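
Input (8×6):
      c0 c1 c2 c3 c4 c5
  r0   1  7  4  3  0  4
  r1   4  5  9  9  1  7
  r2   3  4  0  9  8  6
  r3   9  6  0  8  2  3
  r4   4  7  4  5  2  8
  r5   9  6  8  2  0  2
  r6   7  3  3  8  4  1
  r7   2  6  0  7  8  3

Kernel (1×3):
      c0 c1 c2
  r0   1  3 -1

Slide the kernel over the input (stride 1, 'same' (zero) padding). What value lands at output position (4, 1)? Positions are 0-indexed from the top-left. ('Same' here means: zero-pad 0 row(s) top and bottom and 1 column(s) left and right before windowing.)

The receptive field on the zero-padded input at this output position is [4 7 4]. Elementwise product with the kernel and sum: 4·1 + 7·3 + 4·-1.

21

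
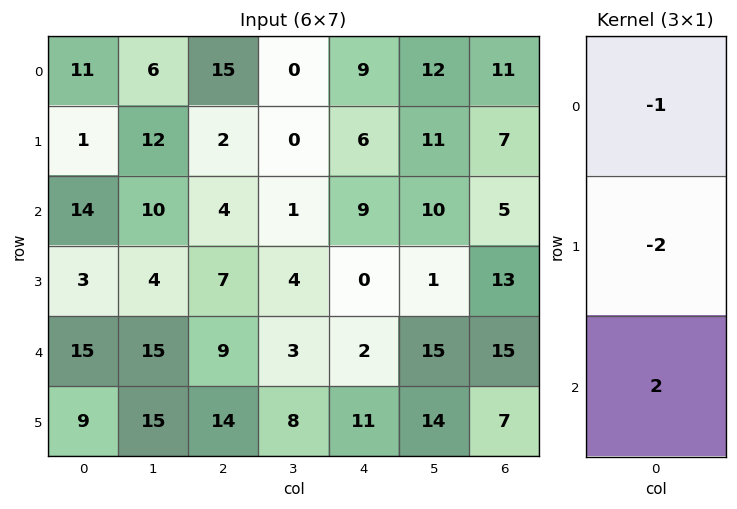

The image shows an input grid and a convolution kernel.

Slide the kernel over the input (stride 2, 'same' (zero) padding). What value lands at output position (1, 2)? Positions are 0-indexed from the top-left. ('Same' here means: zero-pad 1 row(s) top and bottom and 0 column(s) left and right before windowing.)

The receptive field on the zero-padded input at this output position is [6 / 9 / 0]. Elementwise product with the kernel and sum: 6·-1 + 9·-2 + 0·2.

-24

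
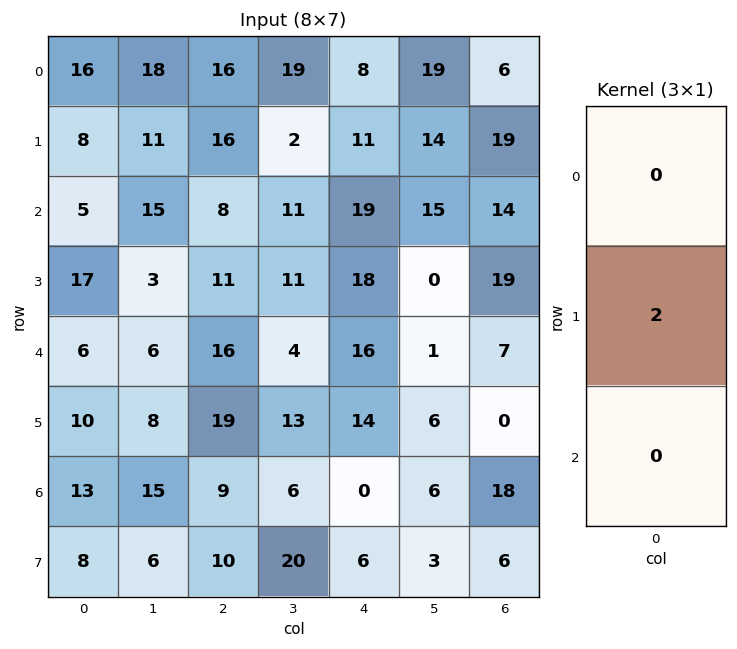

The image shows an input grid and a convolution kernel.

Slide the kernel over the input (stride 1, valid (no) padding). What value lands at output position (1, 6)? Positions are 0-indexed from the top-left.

28

The receptive field on the input at this output position is [19 / 14 / 19]. Elementwise product with the kernel and sum: 14·2.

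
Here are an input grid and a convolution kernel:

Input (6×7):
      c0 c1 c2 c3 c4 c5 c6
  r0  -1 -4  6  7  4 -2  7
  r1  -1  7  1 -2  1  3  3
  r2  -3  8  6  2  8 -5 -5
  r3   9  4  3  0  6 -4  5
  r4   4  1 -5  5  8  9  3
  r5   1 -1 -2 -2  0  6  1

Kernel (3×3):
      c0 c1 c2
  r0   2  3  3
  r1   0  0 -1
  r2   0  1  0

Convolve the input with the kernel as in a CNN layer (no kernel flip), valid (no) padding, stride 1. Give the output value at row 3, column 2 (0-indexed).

14

The receptive field on the input at this output position is [3 0 6 / -5 5 8 / -2 -2 0]. Elementwise product with the kernel and sum: 3·2 + 0·3 + 6·3 + 8·-1 + -2·1.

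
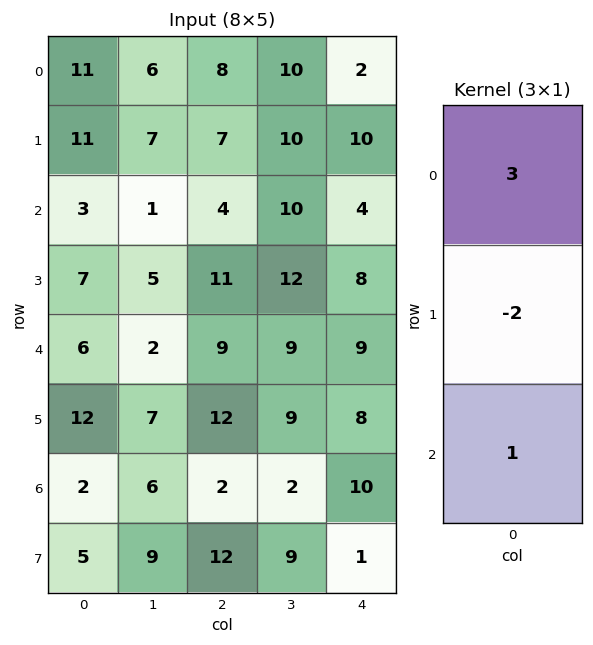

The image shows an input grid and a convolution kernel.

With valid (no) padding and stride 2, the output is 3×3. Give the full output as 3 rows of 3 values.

14 14 -10
1 -1 5
-4 5 21

Output[0,0]: The receptive field on the input at this output position is [11 / 11 / 3]. Elementwise product with the kernel and sum: 11·3 + 11·-2 + 3·1.
Output[0,1]: The receptive field on the input at this output position is [8 / 7 / 4]. Elementwise product with the kernel and sum: 8·3 + 7·-2 + 4·1.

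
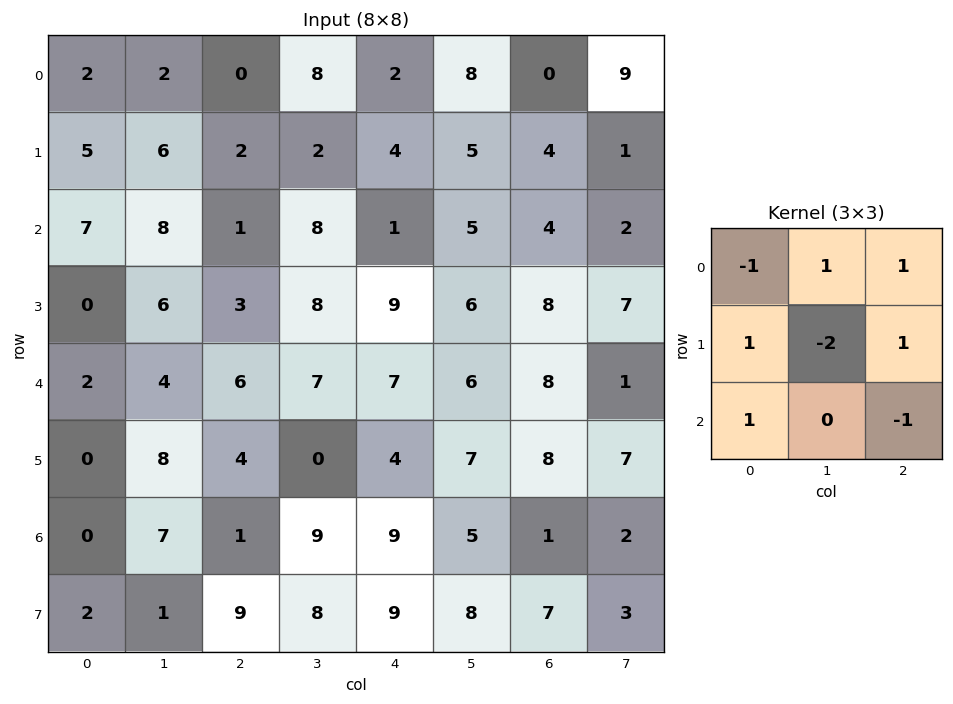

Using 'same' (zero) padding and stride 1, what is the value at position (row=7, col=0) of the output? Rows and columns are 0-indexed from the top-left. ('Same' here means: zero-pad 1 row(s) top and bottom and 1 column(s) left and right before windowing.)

4

The receptive field on the zero-padded input at this output position is [0 0 7 / 0 2 1 / 0 0 0]. Elementwise product with the kernel and sum: 0·-1 + 0·1 + 7·1 + 0·1 + 2·-2 + 1·1 + 0·1 + 0·-1.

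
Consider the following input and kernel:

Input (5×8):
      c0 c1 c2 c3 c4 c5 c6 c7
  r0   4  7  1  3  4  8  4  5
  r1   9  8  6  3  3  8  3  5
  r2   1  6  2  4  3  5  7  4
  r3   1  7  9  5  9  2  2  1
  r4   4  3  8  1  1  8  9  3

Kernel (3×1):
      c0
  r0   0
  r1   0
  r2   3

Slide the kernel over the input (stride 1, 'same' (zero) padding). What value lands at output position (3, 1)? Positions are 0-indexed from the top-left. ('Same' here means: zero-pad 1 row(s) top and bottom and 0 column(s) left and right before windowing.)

9

The receptive field on the zero-padded input at this output position is [6 / 7 / 3]. Elementwise product with the kernel and sum: 3·3.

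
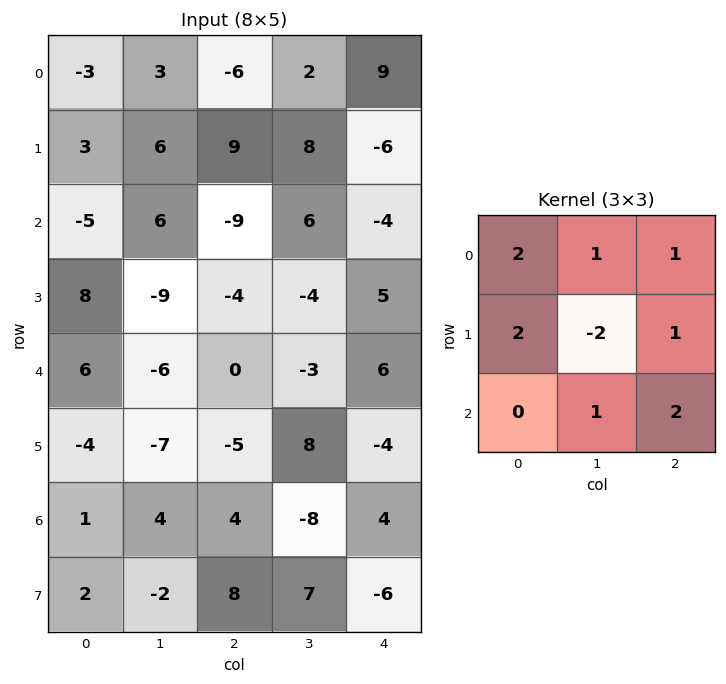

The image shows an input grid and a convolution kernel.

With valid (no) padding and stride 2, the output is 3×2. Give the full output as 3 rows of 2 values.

-18 -7
11 -2
19 -27

Output[0,0]: The receptive field on the input at this output position is [-3 3 -6 / 3 6 9 / -5 6 -9]. Elementwise product with the kernel and sum: -3·2 + 3·1 + -6·1 + 3·2 + 6·-2 + 9·1 + 6·1 + -9·2.
Output[0,1]: The receptive field on the input at this output position is [-6 2 9 / 9 8 -6 / -9 6 -4]. Elementwise product with the kernel and sum: -6·2 + 2·1 + 9·1 + 9·2 + 8·-2 + -6·1 + 6·1 + -4·2.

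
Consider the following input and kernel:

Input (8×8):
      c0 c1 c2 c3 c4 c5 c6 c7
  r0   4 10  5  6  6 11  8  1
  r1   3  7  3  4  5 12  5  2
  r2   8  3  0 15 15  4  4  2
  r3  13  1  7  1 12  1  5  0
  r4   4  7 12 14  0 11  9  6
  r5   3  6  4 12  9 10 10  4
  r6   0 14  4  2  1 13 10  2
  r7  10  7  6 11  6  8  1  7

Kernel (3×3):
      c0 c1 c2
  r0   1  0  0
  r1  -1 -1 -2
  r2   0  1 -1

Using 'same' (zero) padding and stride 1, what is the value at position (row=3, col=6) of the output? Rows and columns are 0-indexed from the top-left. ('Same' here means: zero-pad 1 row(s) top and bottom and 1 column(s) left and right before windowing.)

1

The receptive field on the zero-padded input at this output position is [4 4 2 / 1 5 0 / 11 9 6]. Elementwise product with the kernel and sum: 4·1 + 1·-1 + 5·-1 + 0·-2 + 9·1 + 6·-1.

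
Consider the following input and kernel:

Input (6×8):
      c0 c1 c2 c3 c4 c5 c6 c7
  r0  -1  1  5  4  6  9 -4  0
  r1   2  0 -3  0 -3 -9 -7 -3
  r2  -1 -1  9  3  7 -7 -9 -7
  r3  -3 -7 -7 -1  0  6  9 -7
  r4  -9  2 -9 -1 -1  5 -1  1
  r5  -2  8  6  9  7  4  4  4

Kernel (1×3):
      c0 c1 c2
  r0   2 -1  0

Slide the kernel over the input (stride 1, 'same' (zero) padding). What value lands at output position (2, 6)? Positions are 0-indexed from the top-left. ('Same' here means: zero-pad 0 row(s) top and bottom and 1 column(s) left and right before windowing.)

The receptive field on the zero-padded input at this output position is [-7 -9 -7]. Elementwise product with the kernel and sum: -7·2 + -9·-1.

-5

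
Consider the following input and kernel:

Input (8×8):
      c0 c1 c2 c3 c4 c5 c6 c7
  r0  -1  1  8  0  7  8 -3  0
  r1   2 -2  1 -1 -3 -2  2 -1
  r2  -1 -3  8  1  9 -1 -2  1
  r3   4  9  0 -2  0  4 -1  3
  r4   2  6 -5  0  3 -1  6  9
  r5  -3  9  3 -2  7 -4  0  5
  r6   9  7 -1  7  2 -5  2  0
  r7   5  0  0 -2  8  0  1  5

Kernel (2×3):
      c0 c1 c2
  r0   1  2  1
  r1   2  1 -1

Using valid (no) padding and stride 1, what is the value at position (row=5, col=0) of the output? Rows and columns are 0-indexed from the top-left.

44

The receptive field on the input at this output position is [-3 9 3 / 9 7 -1]. Elementwise product with the kernel and sum: -3·1 + 9·2 + 3·1 + 9·2 + 7·1 + -1·-1.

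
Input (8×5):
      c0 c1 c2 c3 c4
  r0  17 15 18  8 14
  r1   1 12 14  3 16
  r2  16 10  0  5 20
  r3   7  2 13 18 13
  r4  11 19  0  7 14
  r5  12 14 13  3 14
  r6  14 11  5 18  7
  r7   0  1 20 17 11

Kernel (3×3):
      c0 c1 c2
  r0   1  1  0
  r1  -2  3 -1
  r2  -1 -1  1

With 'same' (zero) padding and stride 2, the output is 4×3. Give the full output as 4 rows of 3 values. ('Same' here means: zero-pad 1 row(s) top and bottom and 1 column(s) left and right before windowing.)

47 -7 7
34 4 38
23 -54 42
44 -2 -26

Output[0,0]: The receptive field on the zero-padded input at this output position is [0 0 0 / 0 17 15 / 0 1 12]. Elementwise product with the kernel and sum: 0·1 + 0·1 + 0·-2 + 17·3 + 15·-1 + 0·-1 + 1·-1 + 12·1.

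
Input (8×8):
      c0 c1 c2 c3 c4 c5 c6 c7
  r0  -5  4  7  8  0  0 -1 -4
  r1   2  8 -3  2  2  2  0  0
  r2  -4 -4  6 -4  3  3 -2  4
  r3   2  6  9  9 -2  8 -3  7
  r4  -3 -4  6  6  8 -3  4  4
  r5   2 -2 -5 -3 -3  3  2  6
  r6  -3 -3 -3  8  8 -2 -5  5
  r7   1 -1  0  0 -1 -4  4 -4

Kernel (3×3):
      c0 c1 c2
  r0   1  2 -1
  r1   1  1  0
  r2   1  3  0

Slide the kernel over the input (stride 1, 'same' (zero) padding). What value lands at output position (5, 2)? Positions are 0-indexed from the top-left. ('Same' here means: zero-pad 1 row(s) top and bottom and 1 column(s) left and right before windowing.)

-17

The receptive field on the zero-padded input at this output position is [-4 6 6 / -2 -5 -3 / -3 -3 8]. Elementwise product with the kernel and sum: -4·1 + 6·2 + 6·-1 + -2·1 + -5·1 + -3·1 + -3·3.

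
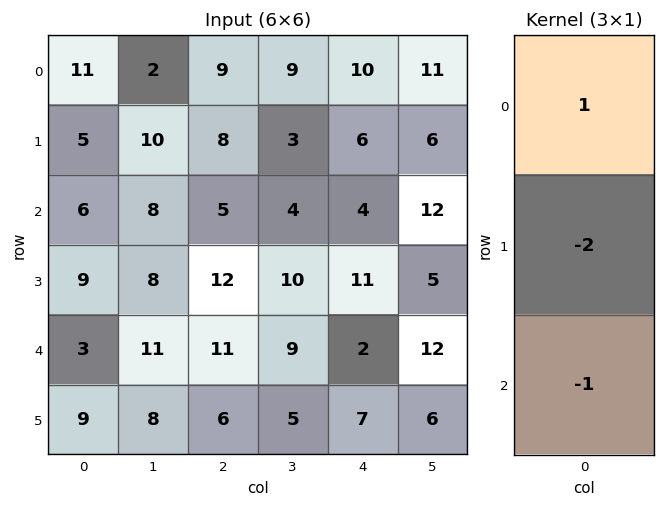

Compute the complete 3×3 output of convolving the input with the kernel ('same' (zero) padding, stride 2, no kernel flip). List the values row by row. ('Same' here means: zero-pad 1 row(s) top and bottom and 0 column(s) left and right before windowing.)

-27 -26 -26
-16 -14 -13
-6 -16 0

Output[0,0]: The receptive field on the zero-padded input at this output position is [0 / 11 / 5]. Elementwise product with the kernel and sum: 0·1 + 11·-2 + 5·-1.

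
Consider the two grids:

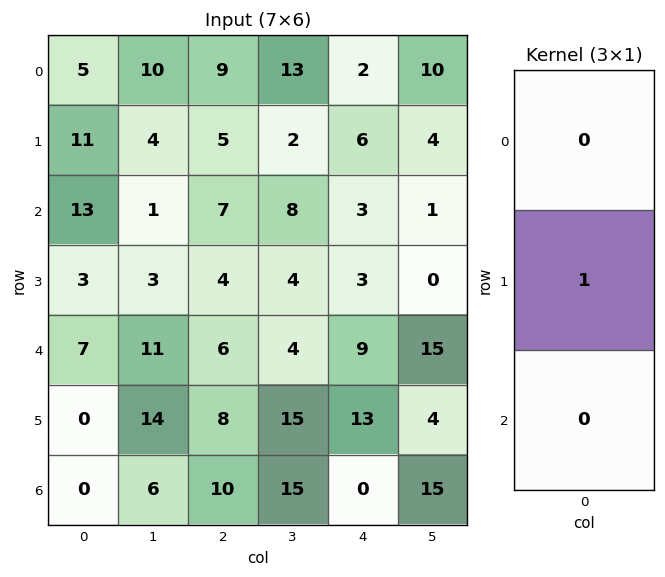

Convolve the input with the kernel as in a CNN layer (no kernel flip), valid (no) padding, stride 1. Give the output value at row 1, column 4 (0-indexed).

The receptive field on the input at this output position is [6 / 3 / 3]. Elementwise product with the kernel and sum: 3·1.

3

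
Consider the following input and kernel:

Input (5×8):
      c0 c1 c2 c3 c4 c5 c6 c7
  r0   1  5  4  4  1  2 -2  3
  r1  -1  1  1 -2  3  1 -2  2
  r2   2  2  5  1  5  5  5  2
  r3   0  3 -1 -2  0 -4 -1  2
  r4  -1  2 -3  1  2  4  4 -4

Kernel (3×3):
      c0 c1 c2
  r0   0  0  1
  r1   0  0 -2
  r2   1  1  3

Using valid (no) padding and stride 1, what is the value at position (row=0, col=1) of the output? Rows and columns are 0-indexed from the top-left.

18

The receptive field on the input at this output position is [5 4 4 / 1 1 -2 / 2 5 1]. Elementwise product with the kernel and sum: 4·1 + -2·-2 + 2·1 + 5·1 + 1·3.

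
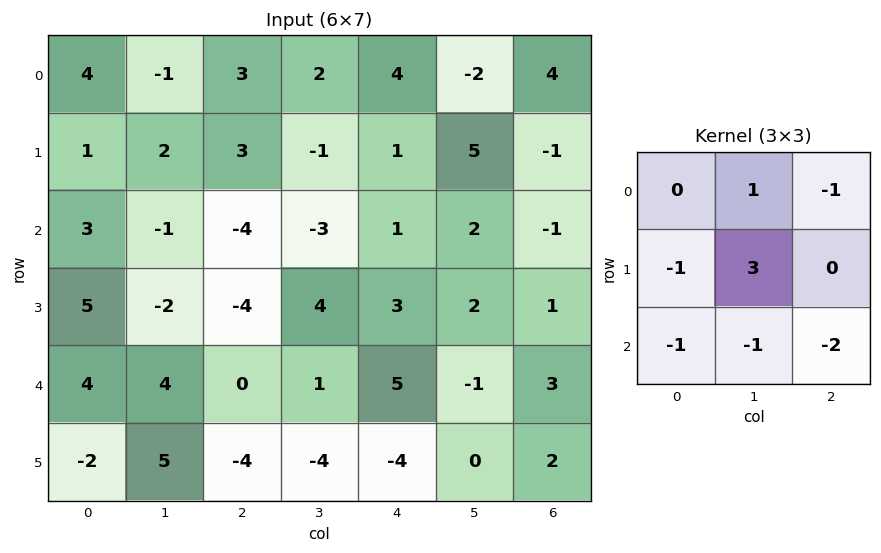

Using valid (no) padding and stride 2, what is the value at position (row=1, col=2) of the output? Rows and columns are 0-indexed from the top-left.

The receptive field on the input at this output position is [1 2 -1 / 3 2 1 / 5 -1 3]. Elementwise product with the kernel and sum: 2·1 + -1·-1 + 3·-1 + 2·3 + 5·-1 + -1·-1 + 3·-2.

-4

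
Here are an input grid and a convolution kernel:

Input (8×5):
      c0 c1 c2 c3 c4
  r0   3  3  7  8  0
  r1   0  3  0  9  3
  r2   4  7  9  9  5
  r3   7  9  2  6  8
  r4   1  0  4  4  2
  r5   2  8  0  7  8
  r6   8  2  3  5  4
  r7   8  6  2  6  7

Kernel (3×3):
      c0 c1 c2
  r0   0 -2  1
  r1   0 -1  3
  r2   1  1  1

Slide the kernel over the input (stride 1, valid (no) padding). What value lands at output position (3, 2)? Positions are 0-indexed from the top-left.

13

The receptive field on the input at this output position is [2 6 8 / 4 4 2 / 0 7 8]. Elementwise product with the kernel and sum: 6·-2 + 8·1 + 4·-1 + 2·3 + 0·1 + 7·1 + 8·1.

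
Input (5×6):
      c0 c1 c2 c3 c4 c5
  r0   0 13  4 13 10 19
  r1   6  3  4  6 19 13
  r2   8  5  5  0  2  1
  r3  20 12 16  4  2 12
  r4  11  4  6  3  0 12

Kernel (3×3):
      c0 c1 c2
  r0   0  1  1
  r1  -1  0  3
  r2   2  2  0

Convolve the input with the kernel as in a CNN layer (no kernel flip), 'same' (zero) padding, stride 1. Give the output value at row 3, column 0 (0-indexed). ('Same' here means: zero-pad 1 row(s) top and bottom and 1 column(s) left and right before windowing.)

The receptive field on the zero-padded input at this output position is [0 8 5 / 0 20 12 / 0 11 4]. Elementwise product with the kernel and sum: 8·1 + 5·1 + 0·-1 + 12·3 + 0·2 + 11·2.

71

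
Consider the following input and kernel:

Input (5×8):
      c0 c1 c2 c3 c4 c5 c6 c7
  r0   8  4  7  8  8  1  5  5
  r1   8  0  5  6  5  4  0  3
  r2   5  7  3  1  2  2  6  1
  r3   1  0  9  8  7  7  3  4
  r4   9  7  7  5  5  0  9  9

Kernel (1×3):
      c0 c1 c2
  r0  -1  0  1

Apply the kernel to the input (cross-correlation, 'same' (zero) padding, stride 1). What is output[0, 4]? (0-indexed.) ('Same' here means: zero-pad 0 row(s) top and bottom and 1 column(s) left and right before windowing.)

-7

The receptive field on the zero-padded input at this output position is [8 8 1]. Elementwise product with the kernel and sum: 8·-1 + 1·1.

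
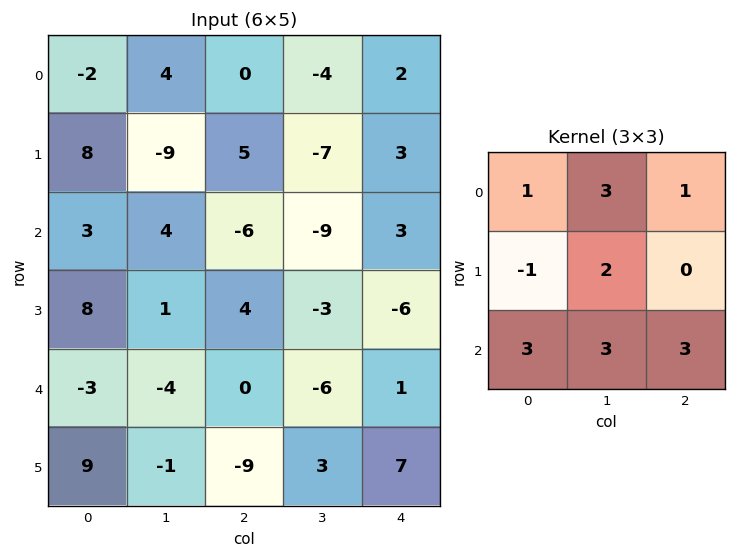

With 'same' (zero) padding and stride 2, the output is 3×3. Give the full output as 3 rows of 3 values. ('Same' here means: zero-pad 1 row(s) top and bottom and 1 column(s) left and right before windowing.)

Output[0,0]: The receptive field on the zero-padded input at this output position is [0 0 0 / 0 -2 4 / 0 8 -9]. Elementwise product with the kernel and sum: 0·1 + 0·3 + 0·1 + 0·-1 + -2·2 + 0·3 + 8·3 + -9·3.

-7 -37 -4
48 -11 -10
43 -7 17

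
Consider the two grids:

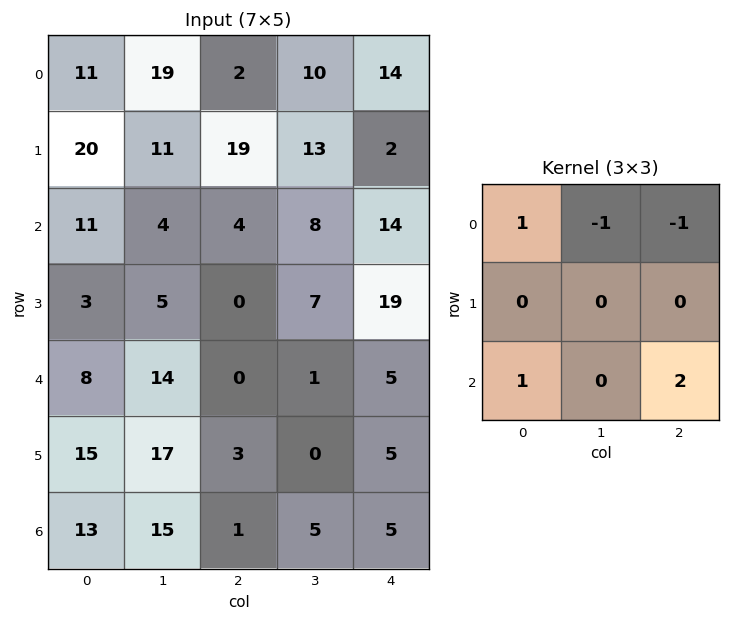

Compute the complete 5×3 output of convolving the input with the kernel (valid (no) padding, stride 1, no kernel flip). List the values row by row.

Output[0,0]: The receptive field on the input at this output position is [11 19 2 / 20 11 19 / 11 4 4]. Elementwise product with the kernel and sum: 11·1 + 19·-1 + 2·-1 + 11·1 + 4·2.
Output[0,1]: The receptive field on the input at this output position is [19 2 10 / 11 19 13 / 4 4 8]. Elementwise product with the kernel and sum: 19·1 + 2·-1 + 10·-1 + 4·1 + 8·2.

9 27 10
-7 -2 42
11 8 -8
19 15 -13
9 38 5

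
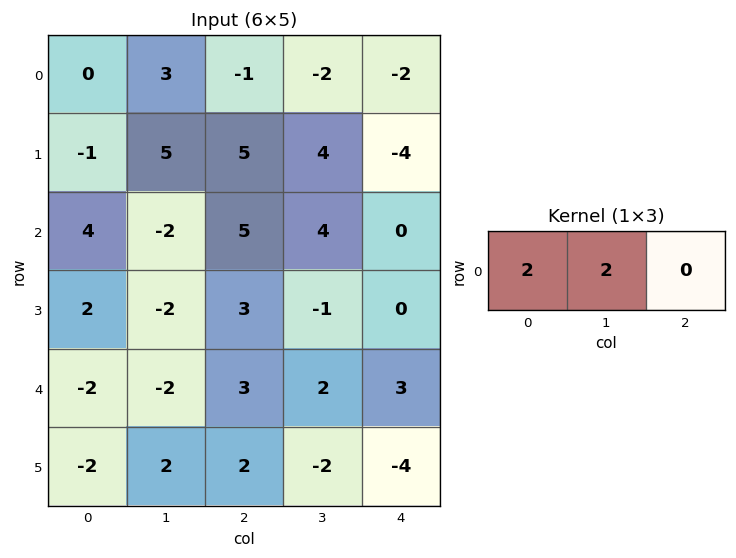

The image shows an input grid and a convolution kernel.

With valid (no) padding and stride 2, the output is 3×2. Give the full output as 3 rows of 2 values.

6 -6
4 18
-8 10

Output[0,0]: The receptive field on the input at this output position is [0 3 -1]. Elementwise product with the kernel and sum: 0·2 + 3·2.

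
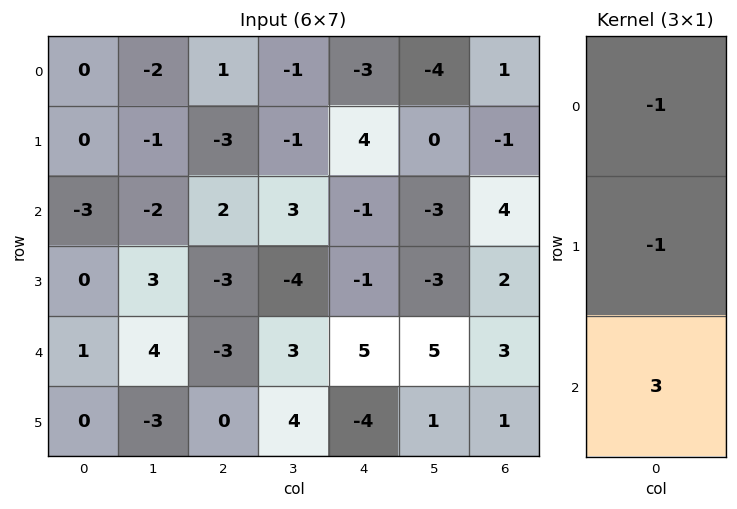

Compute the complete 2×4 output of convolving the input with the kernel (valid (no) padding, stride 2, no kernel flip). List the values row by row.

-9 8 -4 12
6 -8 17 3

Output[0,0]: The receptive field on the input at this output position is [0 / 0 / -3]. Elementwise product with the kernel and sum: 0·-1 + 0·-1 + -3·3.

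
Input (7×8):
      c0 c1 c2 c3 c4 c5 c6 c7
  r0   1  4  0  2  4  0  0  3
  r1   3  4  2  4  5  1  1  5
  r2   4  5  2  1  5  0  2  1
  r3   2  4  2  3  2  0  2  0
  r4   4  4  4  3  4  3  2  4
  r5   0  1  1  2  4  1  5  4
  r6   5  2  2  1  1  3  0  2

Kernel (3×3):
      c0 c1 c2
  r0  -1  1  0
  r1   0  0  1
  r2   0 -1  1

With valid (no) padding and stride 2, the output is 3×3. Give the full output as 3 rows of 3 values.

2 11 -1
3 2 -4
1 3 1

Output[0,0]: The receptive field on the input at this output position is [1 4 0 / 3 4 2 / 4 5 2]. Elementwise product with the kernel and sum: 1·-1 + 4·1 + 2·1 + 5·-1 + 2·1.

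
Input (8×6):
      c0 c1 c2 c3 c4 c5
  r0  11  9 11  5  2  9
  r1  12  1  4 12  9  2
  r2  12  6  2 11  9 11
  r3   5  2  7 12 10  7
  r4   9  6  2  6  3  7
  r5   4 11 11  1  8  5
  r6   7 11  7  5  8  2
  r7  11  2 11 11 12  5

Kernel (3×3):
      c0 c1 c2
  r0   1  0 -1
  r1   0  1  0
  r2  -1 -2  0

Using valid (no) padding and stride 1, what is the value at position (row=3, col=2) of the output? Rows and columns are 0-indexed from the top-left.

-10

The receptive field on the input at this output position is [7 12 10 / 2 6 3 / 11 1 8]. Elementwise product with the kernel and sum: 7·1 + 10·-1 + 6·1 + 11·-1 + 1·-2.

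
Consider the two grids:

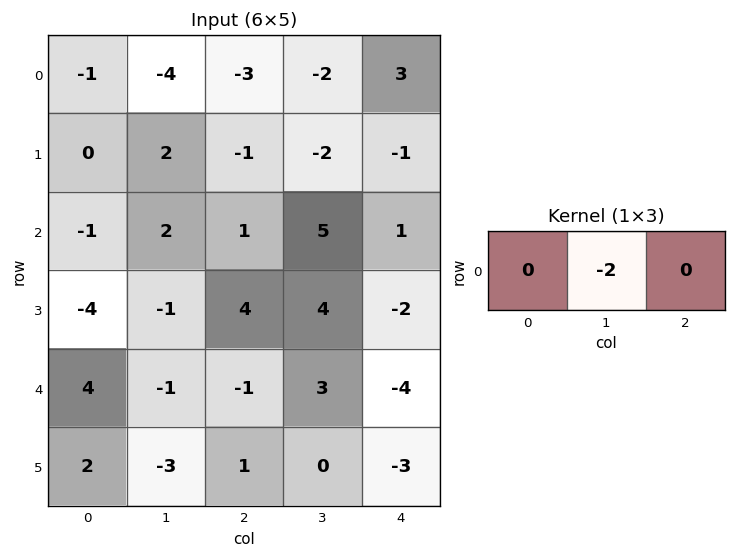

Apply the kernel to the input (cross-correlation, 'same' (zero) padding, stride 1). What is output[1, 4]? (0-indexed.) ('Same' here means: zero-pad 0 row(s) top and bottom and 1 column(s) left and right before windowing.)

The receptive field on the zero-padded input at this output position is [-2 -1 0]. Elementwise product with the kernel and sum: -1·-2.

2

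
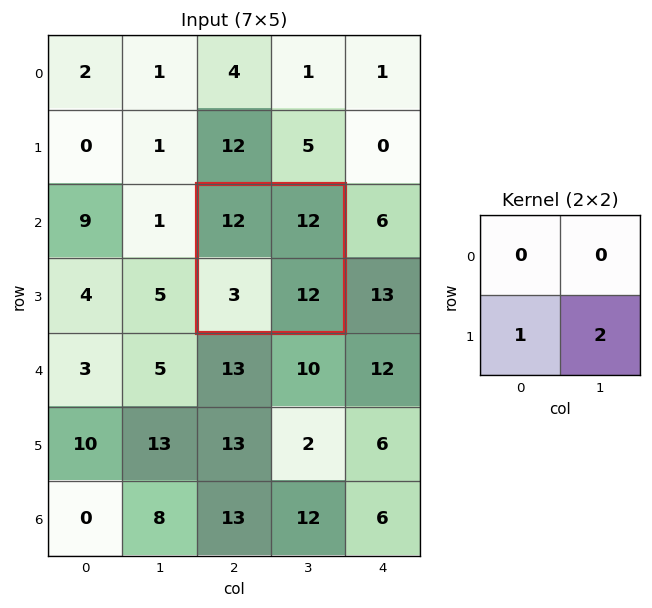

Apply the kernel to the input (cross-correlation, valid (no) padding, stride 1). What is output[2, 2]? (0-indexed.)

The receptive field on the input at this output position is [12 12 / 3 12]. Elementwise product with the kernel and sum: 3·1 + 12·2.

27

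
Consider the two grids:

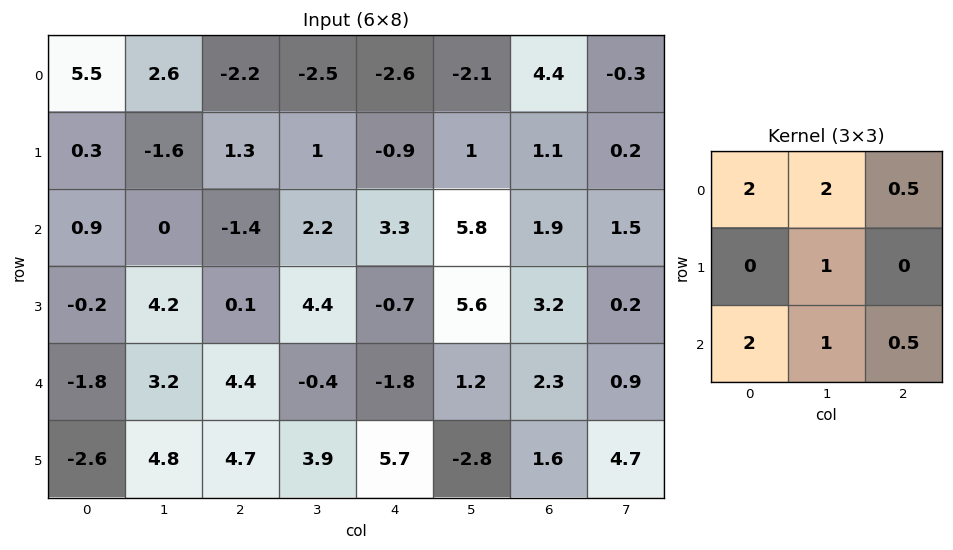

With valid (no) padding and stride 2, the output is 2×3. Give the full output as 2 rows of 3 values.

14.6 -8.65 7.15
7.1 15.15 23.5

Output[0,0]: The receptive field on the input at this output position is [5.5 2.6 -2.2 / 0.3 -1.6 1.3 / 0.9 0 -1.4]. Elementwise product with the kernel and sum: 5.5·2 + 2.6·2 + -2.2·0.5 + -1.6·1 + 0.9·2 + 0·1 + -1.4·0.5.
Output[0,1]: The receptive field on the input at this output position is [-2.2 -2.5 -2.6 / 1.3 1 -0.9 / -1.4 2.2 3.3]. Elementwise product with the kernel and sum: -2.2·2 + -2.5·2 + -2.6·0.5 + 1·1 + -1.4·2 + 2.2·1 + 3.3·0.5.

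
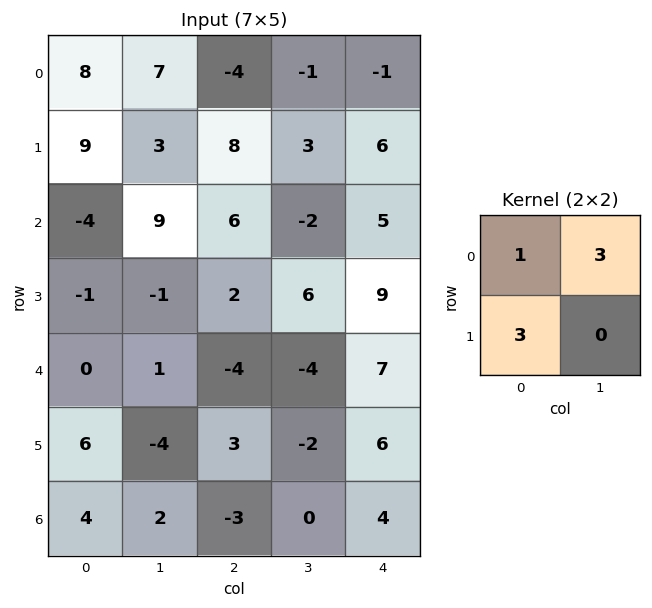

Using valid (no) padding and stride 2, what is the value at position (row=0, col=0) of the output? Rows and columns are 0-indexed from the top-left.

The receptive field on the input at this output position is [8 7 / 9 3]. Elementwise product with the kernel and sum: 8·1 + 7·3 + 9·3.

56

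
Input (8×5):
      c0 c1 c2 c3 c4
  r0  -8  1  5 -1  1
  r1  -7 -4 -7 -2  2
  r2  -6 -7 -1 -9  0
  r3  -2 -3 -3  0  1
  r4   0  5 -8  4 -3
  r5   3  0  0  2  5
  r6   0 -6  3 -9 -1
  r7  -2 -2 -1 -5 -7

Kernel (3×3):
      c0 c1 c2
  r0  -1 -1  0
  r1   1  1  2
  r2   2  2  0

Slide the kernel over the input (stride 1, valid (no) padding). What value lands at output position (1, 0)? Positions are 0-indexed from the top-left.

-14

The receptive field on the input at this output position is [-7 -4 -7 / -6 -7 -1 / -2 -3 -3]. Elementwise product with the kernel and sum: -7·-1 + -4·-1 + -6·1 + -7·1 + -1·2 + -2·2 + -3·2.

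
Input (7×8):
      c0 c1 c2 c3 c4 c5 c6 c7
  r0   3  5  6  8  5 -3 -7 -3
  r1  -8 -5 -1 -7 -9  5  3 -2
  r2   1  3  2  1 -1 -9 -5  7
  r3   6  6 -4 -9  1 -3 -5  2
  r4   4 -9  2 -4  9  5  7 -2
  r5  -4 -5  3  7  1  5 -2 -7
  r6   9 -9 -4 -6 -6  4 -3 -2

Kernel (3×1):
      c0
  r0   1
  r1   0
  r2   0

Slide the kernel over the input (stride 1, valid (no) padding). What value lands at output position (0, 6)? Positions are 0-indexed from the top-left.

-7

The receptive field on the input at this output position is [-7 / 3 / -5]. Elementwise product with the kernel and sum: -7·1.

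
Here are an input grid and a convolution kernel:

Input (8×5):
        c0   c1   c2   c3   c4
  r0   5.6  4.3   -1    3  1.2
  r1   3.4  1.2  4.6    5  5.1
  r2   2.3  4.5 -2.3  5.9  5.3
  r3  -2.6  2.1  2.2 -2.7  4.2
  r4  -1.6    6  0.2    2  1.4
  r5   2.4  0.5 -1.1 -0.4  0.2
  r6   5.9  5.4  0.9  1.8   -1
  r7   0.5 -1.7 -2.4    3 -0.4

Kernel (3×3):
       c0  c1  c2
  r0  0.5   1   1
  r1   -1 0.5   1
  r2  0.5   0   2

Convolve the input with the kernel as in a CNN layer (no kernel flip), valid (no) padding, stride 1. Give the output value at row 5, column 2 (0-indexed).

-3.75

The receptive field on the input at this output position is [-1.1 -0.4 0.2 / 0.9 1.8 -1 / -2.4 3 -0.4]. Elementwise product with the kernel and sum: -1.1·0.5 + -0.4·1 + 0.2·1 + 0.9·-1 + 1.8·0.5 + -1·1 + -2.4·0.5 + -0.4·2.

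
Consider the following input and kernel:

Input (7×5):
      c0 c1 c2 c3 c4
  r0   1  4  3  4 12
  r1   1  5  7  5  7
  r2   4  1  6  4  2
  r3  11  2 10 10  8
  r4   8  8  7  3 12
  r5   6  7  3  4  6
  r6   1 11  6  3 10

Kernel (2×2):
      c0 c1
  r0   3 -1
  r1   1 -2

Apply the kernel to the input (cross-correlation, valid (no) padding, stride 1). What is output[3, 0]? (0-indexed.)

The receptive field on the input at this output position is [11 2 / 8 8]. Elementwise product with the kernel and sum: 11·3 + 2·-1 + 8·1 + 8·-2.

23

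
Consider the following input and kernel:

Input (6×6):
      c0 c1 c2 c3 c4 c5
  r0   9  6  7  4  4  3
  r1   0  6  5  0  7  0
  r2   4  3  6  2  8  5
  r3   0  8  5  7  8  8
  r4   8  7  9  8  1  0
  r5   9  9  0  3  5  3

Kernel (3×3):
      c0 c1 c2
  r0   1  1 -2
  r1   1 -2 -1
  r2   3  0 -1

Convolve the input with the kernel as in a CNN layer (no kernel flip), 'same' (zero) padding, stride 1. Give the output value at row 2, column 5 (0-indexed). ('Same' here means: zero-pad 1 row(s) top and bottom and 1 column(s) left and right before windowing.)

29

The receptive field on the zero-padded input at this output position is [7 0 0 / 8 5 0 / 8 8 0]. Elementwise product with the kernel and sum: 7·1 + 0·1 + 0·-2 + 8·1 + 5·-2 + 0·-1 + 8·3 + 0·-1.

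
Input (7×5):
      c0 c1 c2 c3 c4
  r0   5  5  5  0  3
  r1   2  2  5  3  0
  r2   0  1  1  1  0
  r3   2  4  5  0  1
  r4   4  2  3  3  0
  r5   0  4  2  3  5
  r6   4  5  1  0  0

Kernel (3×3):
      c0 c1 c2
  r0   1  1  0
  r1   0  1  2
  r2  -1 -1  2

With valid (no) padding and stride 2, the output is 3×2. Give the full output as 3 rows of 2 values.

Output[0,0]: The receptive field on the input at this output position is [5 5 5 / 2 2 5 / 0 1 1]. Elementwise product with the kernel and sum: 5·1 + 5·1 + 2·1 + 5·2 + 0·-1 + 1·-1 + 1·2.

23 6
15 -2
7 18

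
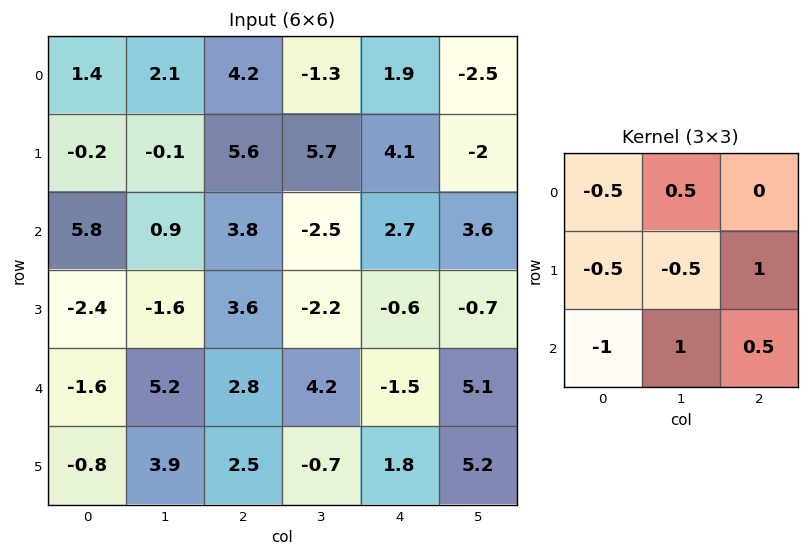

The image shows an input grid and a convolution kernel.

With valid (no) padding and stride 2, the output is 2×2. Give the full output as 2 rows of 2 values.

3.1 -9.25
11.35 -3.8

Output[0,0]: The receptive field on the input at this output position is [1.4 2.1 4.2 / -0.2 -0.1 5.6 / 5.8 0.9 3.8]. Elementwise product with the kernel and sum: 1.4·-0.5 + 2.1·0.5 + -0.2·-0.5 + -0.1·-0.5 + 5.6·1 + 5.8·-1 + 0.9·1 + 3.8·0.5.
Output[0,1]: The receptive field on the input at this output position is [4.2 -1.3 1.9 / 5.6 5.7 4.1 / 3.8 -2.5 2.7]. Elementwise product with the kernel and sum: 4.2·-0.5 + -1.3·0.5 + 5.6·-0.5 + 5.7·-0.5 + 4.1·1 + 3.8·-1 + -2.5·1 + 2.7·0.5.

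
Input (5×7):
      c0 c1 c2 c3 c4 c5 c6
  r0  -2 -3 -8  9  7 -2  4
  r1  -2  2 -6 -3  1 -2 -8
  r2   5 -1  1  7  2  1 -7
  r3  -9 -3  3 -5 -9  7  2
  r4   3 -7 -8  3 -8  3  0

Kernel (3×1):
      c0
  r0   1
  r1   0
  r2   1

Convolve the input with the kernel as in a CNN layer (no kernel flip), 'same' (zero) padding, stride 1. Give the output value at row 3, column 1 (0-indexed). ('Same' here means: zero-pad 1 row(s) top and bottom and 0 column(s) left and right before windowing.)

The receptive field on the zero-padded input at this output position is [-1 / -3 / -7]. Elementwise product with the kernel and sum: -1·1 + -7·1.

-8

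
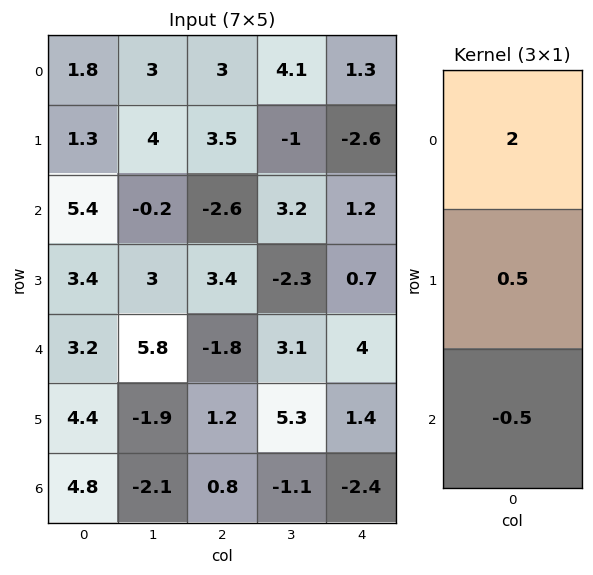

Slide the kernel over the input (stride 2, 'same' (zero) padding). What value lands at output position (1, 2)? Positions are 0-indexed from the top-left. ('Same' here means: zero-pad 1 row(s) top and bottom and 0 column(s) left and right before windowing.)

The receptive field on the zero-padded input at this output position is [-2.6 / 1.2 / 0.7]. Elementwise product with the kernel and sum: -2.6·2 + 1.2·0.5 + 0.7·-0.5.

-4.95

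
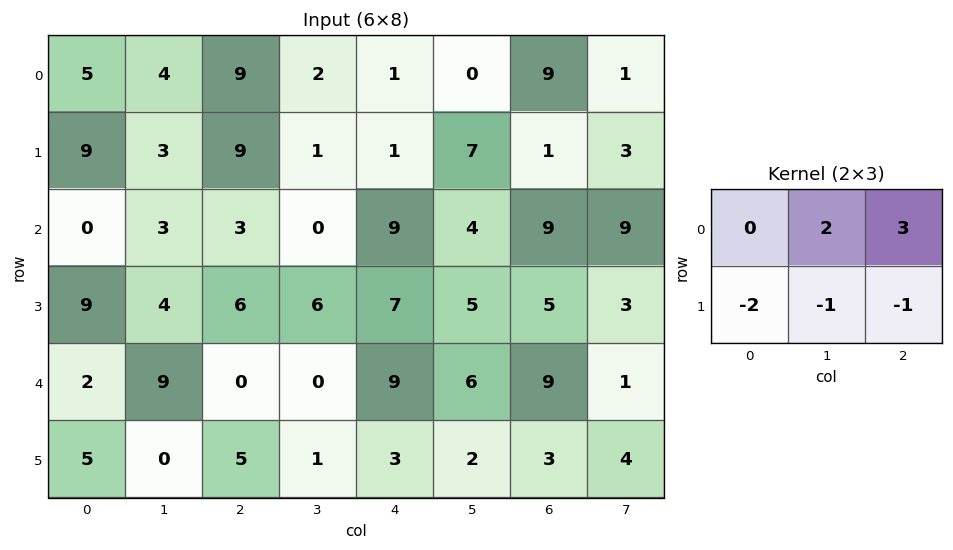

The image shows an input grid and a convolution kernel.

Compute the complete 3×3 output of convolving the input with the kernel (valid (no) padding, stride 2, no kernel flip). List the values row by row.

5 -13 17
-13 2 11
3 13 28

Output[0,0]: The receptive field on the input at this output position is [5 4 9 / 9 3 9]. Elementwise product with the kernel and sum: 4·2 + 9·3 + 9·-2 + 3·-1 + 9·-1.
Output[0,1]: The receptive field on the input at this output position is [9 2 1 / 9 1 1]. Elementwise product with the kernel and sum: 2·2 + 1·3 + 9·-2 + 1·-1 + 1·-1.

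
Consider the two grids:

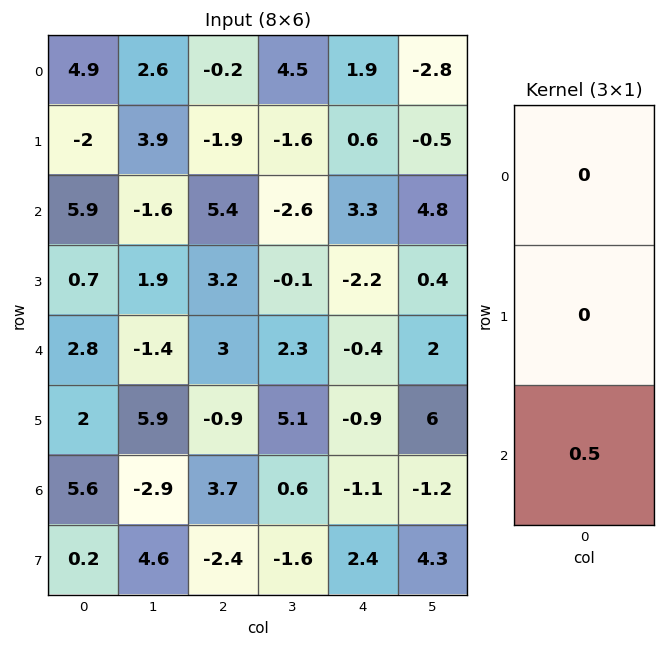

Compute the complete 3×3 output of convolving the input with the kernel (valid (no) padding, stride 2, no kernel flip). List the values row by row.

2.95 2.7 1.65
1.4 1.5 -0.2
2.8 1.85 -0.55

Output[0,0]: The receptive field on the input at this output position is [4.9 / -2 / 5.9]. Elementwise product with the kernel and sum: 5.9·0.5.
Output[0,1]: The receptive field on the input at this output position is [-0.2 / -1.9 / 5.4]. Elementwise product with the kernel and sum: 5.4·0.5.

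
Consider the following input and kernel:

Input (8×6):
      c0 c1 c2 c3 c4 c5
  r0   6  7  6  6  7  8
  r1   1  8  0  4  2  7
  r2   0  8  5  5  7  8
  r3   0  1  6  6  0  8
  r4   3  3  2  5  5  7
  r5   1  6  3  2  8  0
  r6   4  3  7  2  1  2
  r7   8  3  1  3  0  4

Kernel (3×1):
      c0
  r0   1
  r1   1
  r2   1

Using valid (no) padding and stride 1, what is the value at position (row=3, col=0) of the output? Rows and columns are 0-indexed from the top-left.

The receptive field on the input at this output position is [0 / 3 / 1]. Elementwise product with the kernel and sum: 0·1 + 3·1 + 1·1.

4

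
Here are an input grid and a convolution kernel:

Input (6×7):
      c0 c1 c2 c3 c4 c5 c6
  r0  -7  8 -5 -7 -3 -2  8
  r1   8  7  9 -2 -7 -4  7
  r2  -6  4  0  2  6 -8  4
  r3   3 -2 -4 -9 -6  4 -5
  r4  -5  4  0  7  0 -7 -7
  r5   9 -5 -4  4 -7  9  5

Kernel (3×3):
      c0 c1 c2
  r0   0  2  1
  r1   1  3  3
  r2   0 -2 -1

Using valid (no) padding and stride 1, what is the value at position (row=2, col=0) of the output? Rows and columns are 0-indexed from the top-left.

-15

The receptive field on the input at this output position is [-6 4 0 / 3 -2 -4 / -5 4 0]. Elementwise product with the kernel and sum: 4·2 + 0·1 + 3·1 + -2·3 + -4·3 + 4·-2 + 0·-1.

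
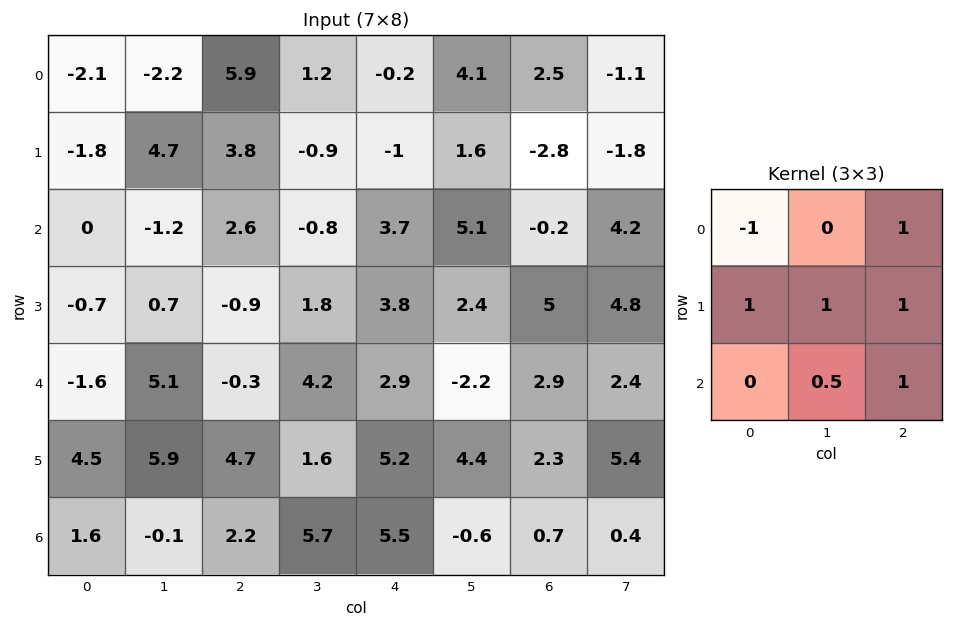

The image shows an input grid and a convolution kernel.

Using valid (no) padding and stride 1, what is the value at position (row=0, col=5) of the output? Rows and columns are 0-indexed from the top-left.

The receptive field on the input at this output position is [4.1 2.5 -1.1 / 1.6 -2.8 -1.8 / 5.1 -0.2 4.2]. Elementwise product with the kernel and sum: 4.1·-1 + -1.1·1 + 1.6·1 + -2.8·1 + -1.8·1 + -0.2·0.5 + 4.2·1.

-4.1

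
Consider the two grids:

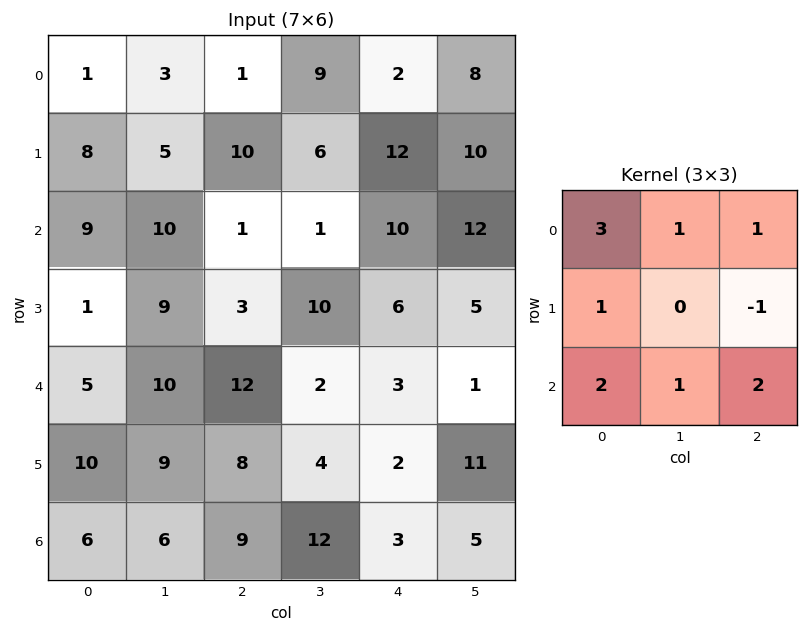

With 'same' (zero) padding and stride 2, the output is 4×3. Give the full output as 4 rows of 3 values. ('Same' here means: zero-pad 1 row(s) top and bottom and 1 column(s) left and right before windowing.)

Output[0,0]: The receptive field on the zero-padded input at this output position is [0 0 0 / 0 1 3 / 0 8 5]. Elementwise product with the kernel and sum: 0·3 + 0·1 + 0·1 + 0·1 + 3·-1 + 0·2 + 8·1 + 5·2.
Output[0,1]: The receptive field on the zero-padded input at this output position is [0 0 0 / 3 1 9 / 5 10 6]. Elementwise product with the kernel and sum: 0·3 + 0·1 + 0·1 + 3·1 + 9·-1 + 5·2 + 10·1 + 6·2.

15 26 45
22 81 65
28 82 74
13 33 32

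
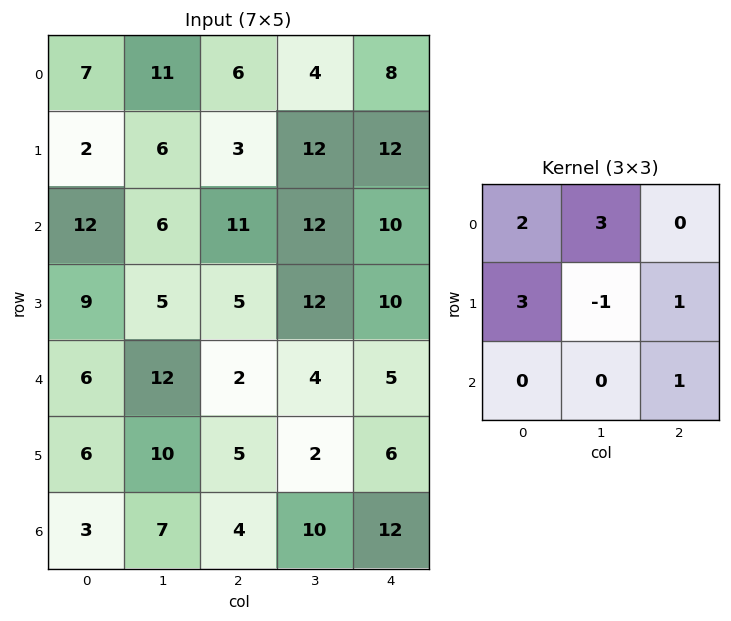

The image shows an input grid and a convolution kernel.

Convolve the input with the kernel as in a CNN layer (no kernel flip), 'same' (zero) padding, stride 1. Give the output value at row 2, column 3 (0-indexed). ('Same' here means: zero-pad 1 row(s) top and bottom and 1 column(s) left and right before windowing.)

83

The receptive field on the zero-padded input at this output position is [3 12 12 / 11 12 10 / 5 12 10]. Elementwise product with the kernel and sum: 3·2 + 12·3 + 11·3 + 12·-1 + 10·1 + 10·1.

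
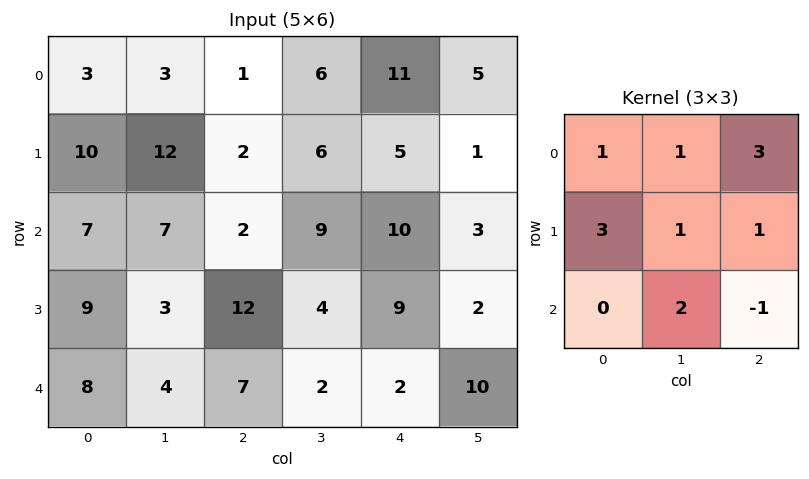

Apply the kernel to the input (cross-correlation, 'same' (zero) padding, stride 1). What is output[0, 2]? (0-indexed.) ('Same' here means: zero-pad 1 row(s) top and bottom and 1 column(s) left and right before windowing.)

The receptive field on the zero-padded input at this output position is [0 0 0 / 3 1 6 / 12 2 6]. Elementwise product with the kernel and sum: 0·1 + 0·1 + 0·3 + 3·3 + 1·1 + 6·1 + 2·2 + 6·-1.

14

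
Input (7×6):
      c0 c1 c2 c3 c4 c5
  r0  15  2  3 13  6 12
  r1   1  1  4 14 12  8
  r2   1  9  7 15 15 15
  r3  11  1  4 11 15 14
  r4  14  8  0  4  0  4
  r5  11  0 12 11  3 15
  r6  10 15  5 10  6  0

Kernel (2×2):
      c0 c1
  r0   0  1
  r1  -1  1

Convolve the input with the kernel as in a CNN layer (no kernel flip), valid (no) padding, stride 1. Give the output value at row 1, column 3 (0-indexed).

12

The receptive field on the input at this output position is [14 12 / 15 15]. Elementwise product with the kernel and sum: 12·1 + 15·-1 + 15·1.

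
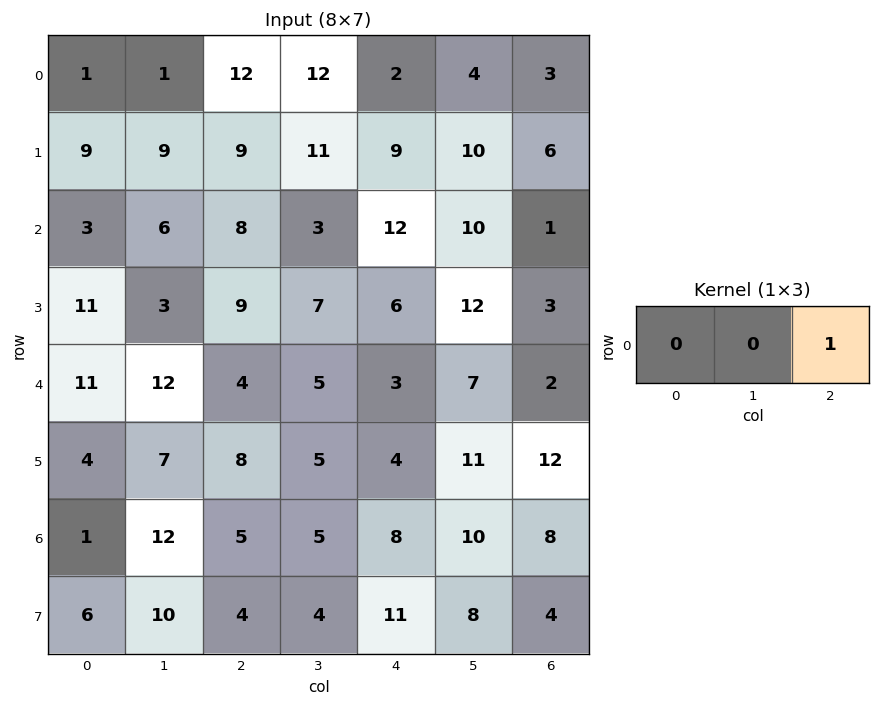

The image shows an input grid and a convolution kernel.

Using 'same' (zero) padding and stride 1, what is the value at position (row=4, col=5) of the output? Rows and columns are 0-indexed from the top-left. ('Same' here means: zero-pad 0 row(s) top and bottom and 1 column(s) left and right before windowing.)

2

The receptive field on the zero-padded input at this output position is [3 7 2]. Elementwise product with the kernel and sum: 2·1.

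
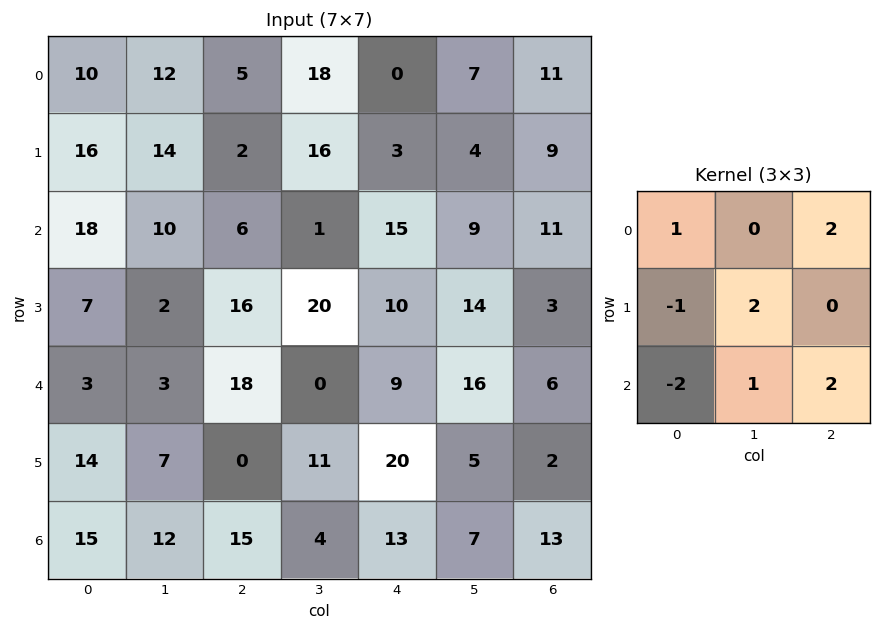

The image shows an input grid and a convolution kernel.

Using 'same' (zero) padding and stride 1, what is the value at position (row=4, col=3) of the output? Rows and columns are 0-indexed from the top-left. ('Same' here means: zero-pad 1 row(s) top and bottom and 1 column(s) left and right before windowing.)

69

The receptive field on the zero-padded input at this output position is [16 20 10 / 18 0 9 / 0 11 20]. Elementwise product with the kernel and sum: 16·1 + 10·2 + 18·-1 + 0·2 + 0·-2 + 11·1 + 20·2.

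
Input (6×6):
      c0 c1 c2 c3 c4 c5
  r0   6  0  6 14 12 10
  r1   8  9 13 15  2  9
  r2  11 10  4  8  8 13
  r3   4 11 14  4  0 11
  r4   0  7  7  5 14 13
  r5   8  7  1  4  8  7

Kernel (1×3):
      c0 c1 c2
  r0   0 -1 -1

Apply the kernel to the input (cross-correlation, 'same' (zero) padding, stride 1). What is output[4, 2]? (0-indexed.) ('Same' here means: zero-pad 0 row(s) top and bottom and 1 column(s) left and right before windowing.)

The receptive field on the zero-padded input at this output position is [7 7 5]. Elementwise product with the kernel and sum: 7·-1 + 5·-1.

-12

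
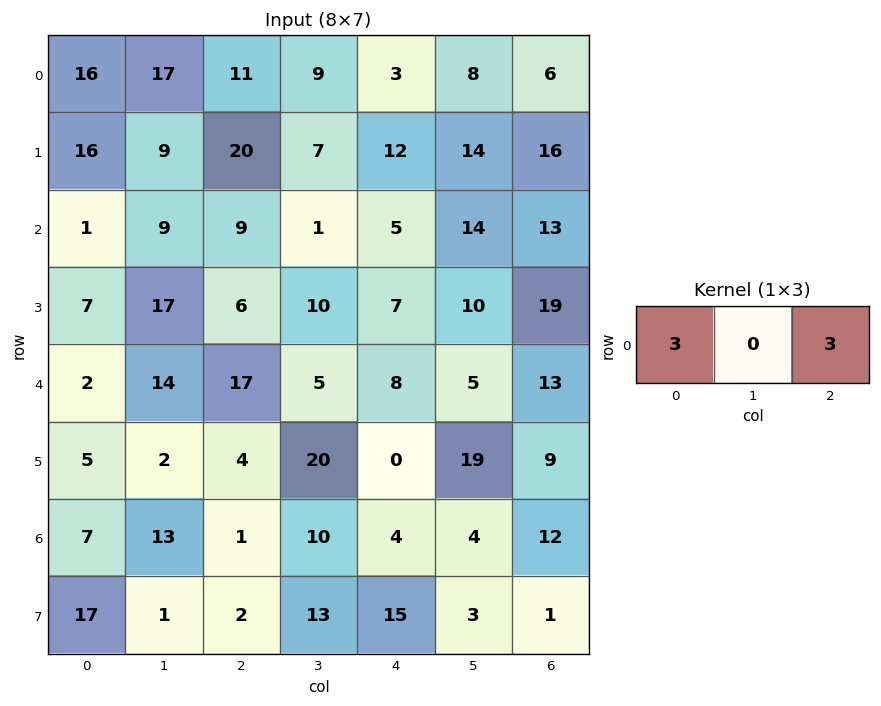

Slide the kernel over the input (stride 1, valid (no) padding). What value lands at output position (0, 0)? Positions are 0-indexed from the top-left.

The receptive field on the input at this output position is [16 17 11]. Elementwise product with the kernel and sum: 16·3 + 11·3.

81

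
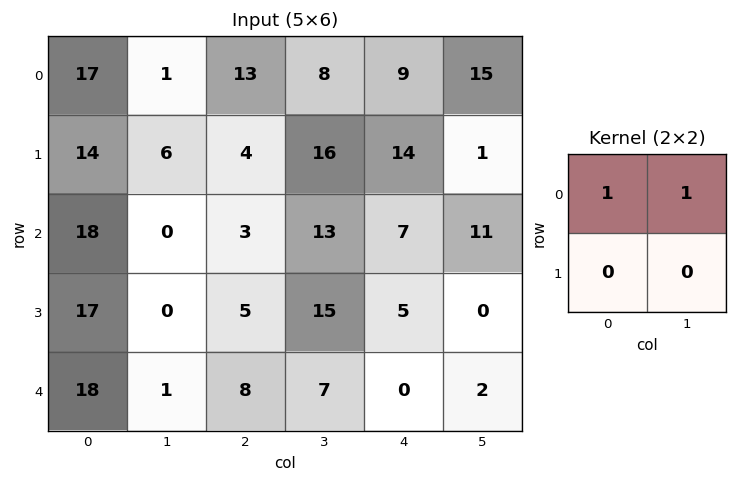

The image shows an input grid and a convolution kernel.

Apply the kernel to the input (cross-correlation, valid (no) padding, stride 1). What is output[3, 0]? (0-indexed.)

The receptive field on the input at this output position is [17 0 / 18 1]. Elementwise product with the kernel and sum: 17·1 + 0·1.

17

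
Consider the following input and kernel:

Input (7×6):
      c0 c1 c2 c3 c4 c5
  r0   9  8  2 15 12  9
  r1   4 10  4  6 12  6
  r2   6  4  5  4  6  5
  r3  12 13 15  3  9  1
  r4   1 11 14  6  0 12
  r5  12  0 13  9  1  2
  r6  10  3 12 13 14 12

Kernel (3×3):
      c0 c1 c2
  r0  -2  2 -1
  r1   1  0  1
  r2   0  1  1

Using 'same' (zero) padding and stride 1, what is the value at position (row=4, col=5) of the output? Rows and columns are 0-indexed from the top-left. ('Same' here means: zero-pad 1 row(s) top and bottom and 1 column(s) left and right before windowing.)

-14

The receptive field on the zero-padded input at this output position is [9 1 0 / 0 12 0 / 1 2 0]. Elementwise product with the kernel and sum: 9·-2 + 1·2 + 0·-1 + 0·1 + 0·1 + 2·1 + 0·1.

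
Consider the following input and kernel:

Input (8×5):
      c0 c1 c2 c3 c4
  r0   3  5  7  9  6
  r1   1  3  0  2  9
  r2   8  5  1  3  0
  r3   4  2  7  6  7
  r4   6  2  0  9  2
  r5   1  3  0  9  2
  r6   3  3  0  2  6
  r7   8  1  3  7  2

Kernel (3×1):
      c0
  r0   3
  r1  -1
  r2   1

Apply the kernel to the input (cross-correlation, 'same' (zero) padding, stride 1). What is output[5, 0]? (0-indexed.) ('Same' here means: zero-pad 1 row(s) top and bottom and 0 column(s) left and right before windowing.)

20

The receptive field on the zero-padded input at this output position is [6 / 1 / 3]. Elementwise product with the kernel and sum: 6·3 + 1·-1 + 3·1.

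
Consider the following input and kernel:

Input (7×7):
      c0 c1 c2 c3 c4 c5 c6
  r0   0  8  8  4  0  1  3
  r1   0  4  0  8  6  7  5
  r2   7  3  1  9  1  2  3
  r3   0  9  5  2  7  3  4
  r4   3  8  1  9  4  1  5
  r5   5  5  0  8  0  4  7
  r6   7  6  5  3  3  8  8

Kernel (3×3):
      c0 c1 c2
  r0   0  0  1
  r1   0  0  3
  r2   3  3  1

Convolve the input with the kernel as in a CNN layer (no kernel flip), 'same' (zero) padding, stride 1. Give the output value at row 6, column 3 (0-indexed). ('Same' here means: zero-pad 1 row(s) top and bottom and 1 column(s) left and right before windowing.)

The receptive field on the zero-padded input at this output position is [0 8 0 / 5 3 3 / 0 0 0]. Elementwise product with the kernel and sum: 0·1 + 3·3 + 0·3 + 0·3 + 0·1.

9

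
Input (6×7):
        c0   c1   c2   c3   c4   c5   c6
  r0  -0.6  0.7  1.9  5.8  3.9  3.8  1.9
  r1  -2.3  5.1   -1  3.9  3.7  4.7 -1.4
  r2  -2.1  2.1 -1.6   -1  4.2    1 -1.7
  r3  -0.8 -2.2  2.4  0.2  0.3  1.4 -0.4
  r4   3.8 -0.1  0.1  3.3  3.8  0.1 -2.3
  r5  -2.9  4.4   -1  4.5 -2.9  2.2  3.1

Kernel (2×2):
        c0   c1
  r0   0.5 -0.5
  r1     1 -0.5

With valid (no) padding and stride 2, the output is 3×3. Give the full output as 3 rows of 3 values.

-5.5 -4.9 1.4
-1.8 2 1.2
-3.15 -4.85 -2.15

Output[0,0]: The receptive field on the input at this output position is [-0.6 0.7 / -2.3 5.1]. Elementwise product with the kernel and sum: -0.6·0.5 + 0.7·-0.5 + -2.3·1 + 5.1·-0.5.
Output[0,1]: The receptive field on the input at this output position is [1.9 5.8 / -1 3.9]. Elementwise product with the kernel and sum: 1.9·0.5 + 5.8·-0.5 + -1·1 + 3.9·-0.5.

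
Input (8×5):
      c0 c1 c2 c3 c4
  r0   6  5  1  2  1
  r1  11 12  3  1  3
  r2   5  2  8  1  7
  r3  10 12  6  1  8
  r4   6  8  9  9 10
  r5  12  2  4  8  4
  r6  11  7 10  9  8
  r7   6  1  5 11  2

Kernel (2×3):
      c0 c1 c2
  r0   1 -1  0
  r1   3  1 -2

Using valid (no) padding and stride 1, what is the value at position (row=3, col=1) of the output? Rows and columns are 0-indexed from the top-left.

21

The receptive field on the input at this output position is [12 6 1 / 8 9 9]. Elementwise product with the kernel and sum: 12·1 + 6·-1 + 8·3 + 9·1 + 9·-2.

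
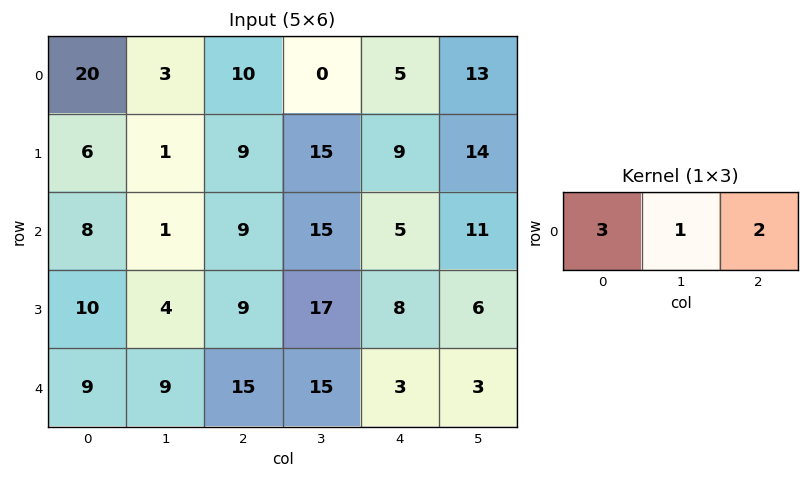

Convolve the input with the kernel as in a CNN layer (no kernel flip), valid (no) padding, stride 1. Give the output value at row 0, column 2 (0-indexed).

The receptive field on the input at this output position is [10 0 5]. Elementwise product with the kernel and sum: 10·3 + 0·1 + 5·2.

40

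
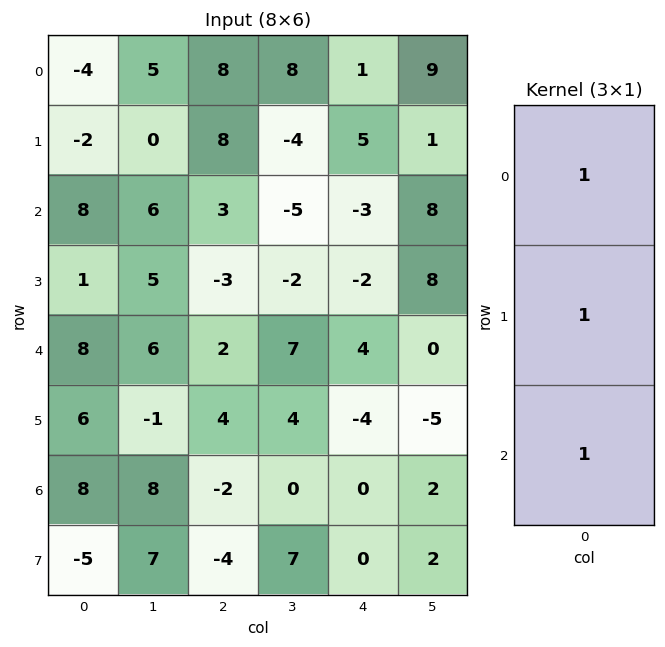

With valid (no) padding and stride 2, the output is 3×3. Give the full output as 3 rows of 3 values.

2 19 3
17 2 -1
22 4 0

Output[0,0]: The receptive field on the input at this output position is [-4 / -2 / 8]. Elementwise product with the kernel and sum: -4·1 + -2·1 + 8·1.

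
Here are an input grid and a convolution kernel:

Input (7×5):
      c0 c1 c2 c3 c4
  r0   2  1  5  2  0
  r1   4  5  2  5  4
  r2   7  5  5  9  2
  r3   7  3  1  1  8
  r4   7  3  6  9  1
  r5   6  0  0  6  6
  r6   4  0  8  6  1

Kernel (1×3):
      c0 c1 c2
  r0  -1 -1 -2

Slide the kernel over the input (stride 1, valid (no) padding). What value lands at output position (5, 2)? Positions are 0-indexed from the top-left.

The receptive field on the input at this output position is [0 6 6]. Elementwise product with the kernel and sum: 0·-1 + 6·-1 + 6·-2.

-18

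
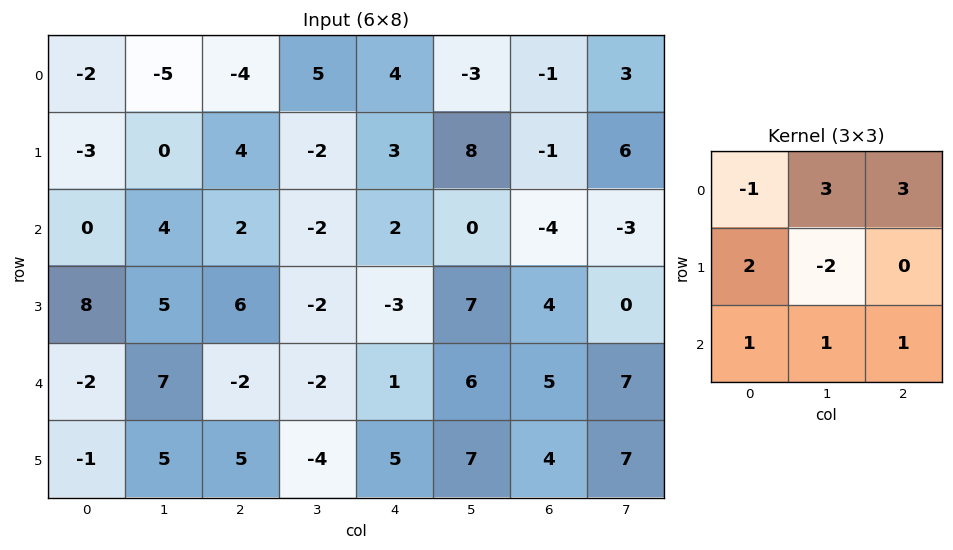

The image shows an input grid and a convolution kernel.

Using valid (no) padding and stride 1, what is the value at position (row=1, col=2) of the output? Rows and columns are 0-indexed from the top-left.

The receptive field on the input at this output position is [4 -2 3 / 2 -2 2 / 6 -2 -3]. Elementwise product with the kernel and sum: 4·-1 + -2·3 + 3·3 + 2·2 + -2·-2 + 6·1 + -2·1 + -3·1.

8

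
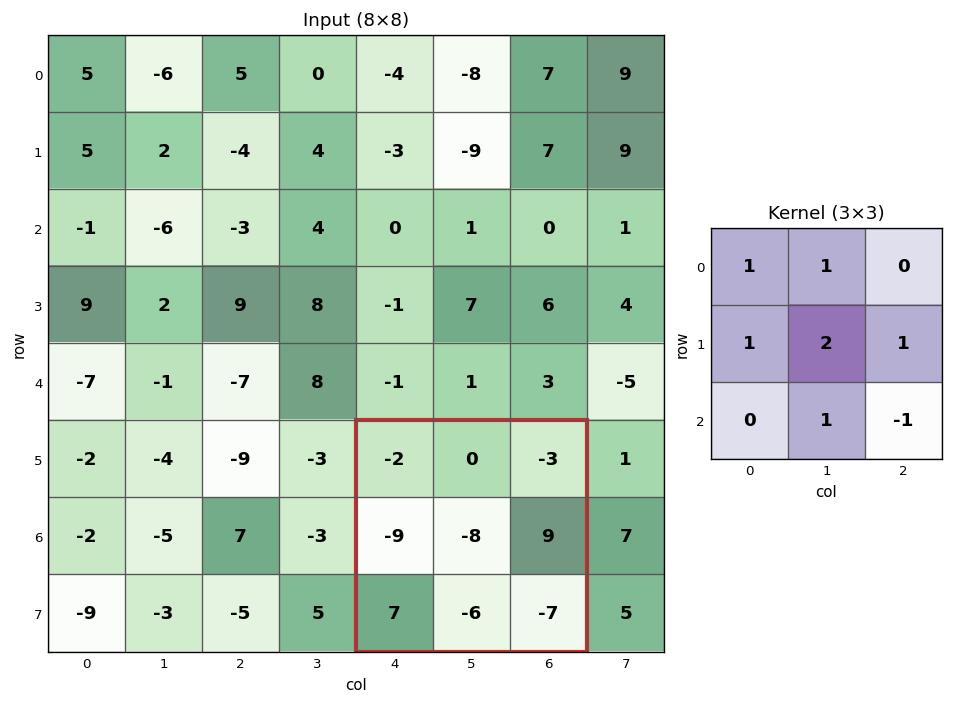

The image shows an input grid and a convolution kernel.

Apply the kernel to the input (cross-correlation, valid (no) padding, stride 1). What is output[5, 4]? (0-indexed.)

The receptive field on the input at this output position is [-2 0 -3 / -9 -8 9 / 7 -6 -7]. Elementwise product with the kernel and sum: -2·1 + 0·1 + -9·1 + -8·2 + 9·1 + -6·1 + -7·-1.

-17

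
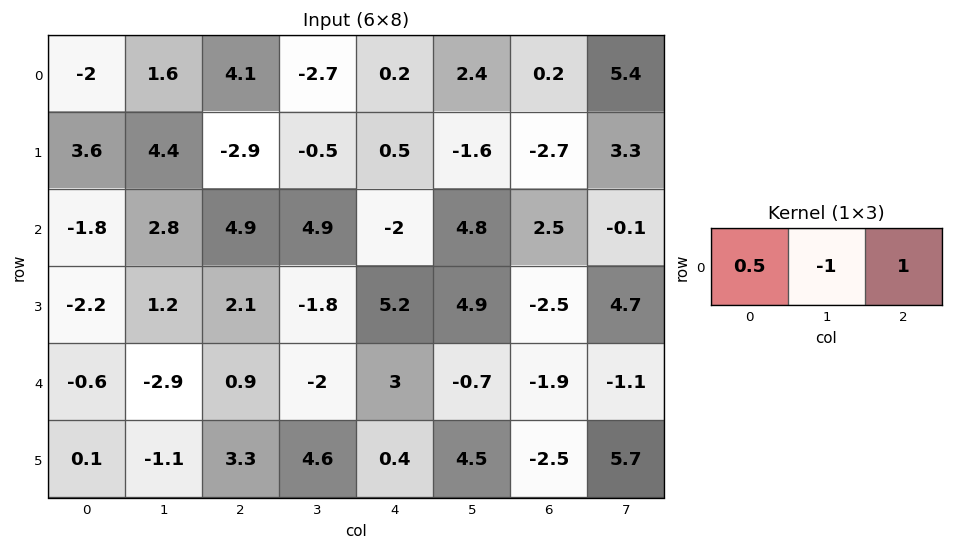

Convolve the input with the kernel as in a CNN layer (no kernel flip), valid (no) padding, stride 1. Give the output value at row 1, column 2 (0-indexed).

The receptive field on the input at this output position is [-2.9 -0.5 0.5]. Elementwise product with the kernel and sum: -2.9·0.5 + -0.5·-1 + 0.5·1.

-0.45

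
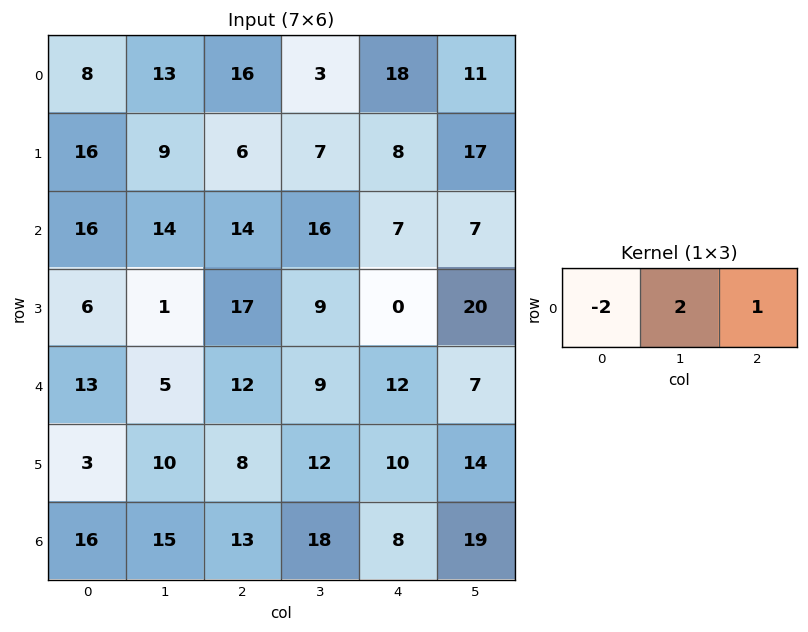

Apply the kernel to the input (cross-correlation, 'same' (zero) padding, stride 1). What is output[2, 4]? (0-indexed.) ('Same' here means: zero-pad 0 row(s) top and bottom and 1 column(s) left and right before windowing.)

The receptive field on the zero-padded input at this output position is [16 7 7]. Elementwise product with the kernel and sum: 16·-2 + 7·2 + 7·1.

-11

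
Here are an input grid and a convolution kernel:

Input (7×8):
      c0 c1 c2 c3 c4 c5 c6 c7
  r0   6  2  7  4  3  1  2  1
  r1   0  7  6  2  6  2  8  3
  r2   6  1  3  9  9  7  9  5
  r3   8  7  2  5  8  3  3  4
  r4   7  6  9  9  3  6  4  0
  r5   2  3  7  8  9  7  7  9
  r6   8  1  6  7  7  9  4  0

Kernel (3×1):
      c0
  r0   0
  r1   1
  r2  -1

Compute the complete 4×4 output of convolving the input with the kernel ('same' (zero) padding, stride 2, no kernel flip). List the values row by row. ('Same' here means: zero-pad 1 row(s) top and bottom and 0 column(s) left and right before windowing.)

Output[0,0]: The receptive field on the zero-padded input at this output position is [0 / 6 / 0]. Elementwise product with the kernel and sum: 6·1 + 0·-1.
Output[0,1]: The receptive field on the zero-padded input at this output position is [0 / 7 / 6]. Elementwise product with the kernel and sum: 7·1 + 6·-1.

6 1 -3 -6
-2 1 1 6
5 2 -6 -3
8 6 7 4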